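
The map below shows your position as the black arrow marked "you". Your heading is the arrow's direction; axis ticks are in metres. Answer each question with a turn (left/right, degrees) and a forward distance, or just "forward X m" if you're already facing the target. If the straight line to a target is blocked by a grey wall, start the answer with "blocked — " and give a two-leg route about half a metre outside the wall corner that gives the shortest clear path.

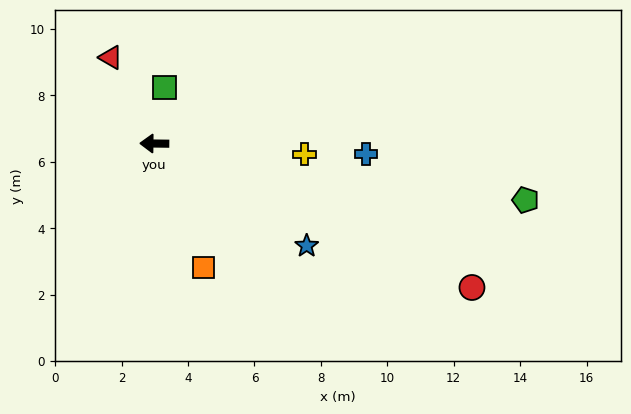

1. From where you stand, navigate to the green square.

turn right 100°, forward 1.7 m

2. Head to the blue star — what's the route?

turn left 147°, forward 5.5 m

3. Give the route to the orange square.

turn left 112°, forward 4.0 m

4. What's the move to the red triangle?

turn right 62°, forward 2.9 m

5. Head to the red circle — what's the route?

turn left 156°, forward 10.5 m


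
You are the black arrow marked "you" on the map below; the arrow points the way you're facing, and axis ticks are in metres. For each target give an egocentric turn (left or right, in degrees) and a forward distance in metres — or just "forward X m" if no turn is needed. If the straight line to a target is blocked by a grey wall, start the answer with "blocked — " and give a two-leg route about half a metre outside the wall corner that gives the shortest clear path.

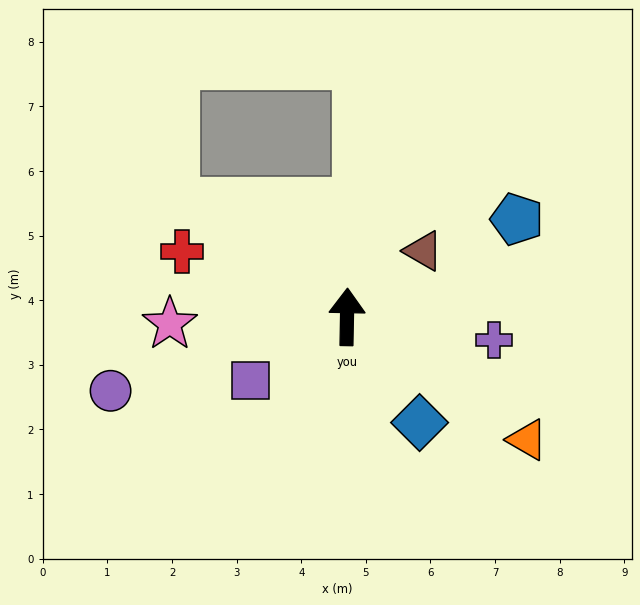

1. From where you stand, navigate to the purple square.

turn left 124°, forward 1.8 m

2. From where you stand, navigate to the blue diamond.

turn right 144°, forward 2.0 m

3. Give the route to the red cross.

turn left 69°, forward 2.8 m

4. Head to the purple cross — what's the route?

turn right 98°, forward 2.3 m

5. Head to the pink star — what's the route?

turn left 93°, forward 2.7 m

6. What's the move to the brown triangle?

turn right 48°, forward 1.6 m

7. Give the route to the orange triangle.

turn right 123°, forward 3.4 m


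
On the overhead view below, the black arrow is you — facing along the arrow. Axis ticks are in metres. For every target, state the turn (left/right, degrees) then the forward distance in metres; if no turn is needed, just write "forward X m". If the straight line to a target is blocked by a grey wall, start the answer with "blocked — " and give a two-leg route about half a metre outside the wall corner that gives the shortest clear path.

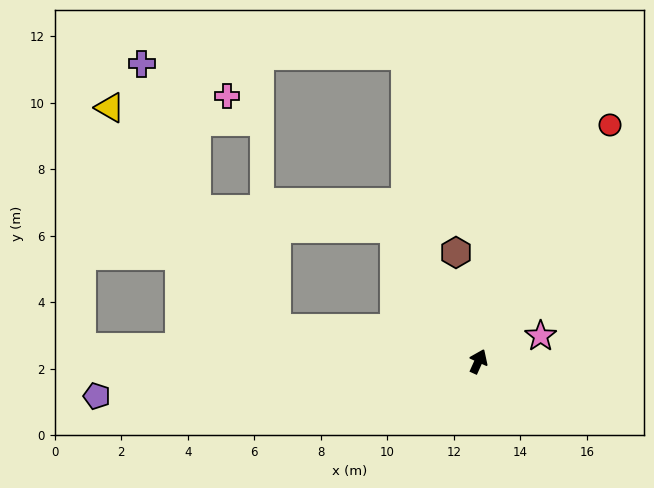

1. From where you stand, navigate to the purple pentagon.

turn left 119°, forward 11.5 m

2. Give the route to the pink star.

turn right 44°, forward 2.0 m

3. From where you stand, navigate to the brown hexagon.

turn left 36°, forward 3.3 m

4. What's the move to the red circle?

turn right 5°, forward 8.1 m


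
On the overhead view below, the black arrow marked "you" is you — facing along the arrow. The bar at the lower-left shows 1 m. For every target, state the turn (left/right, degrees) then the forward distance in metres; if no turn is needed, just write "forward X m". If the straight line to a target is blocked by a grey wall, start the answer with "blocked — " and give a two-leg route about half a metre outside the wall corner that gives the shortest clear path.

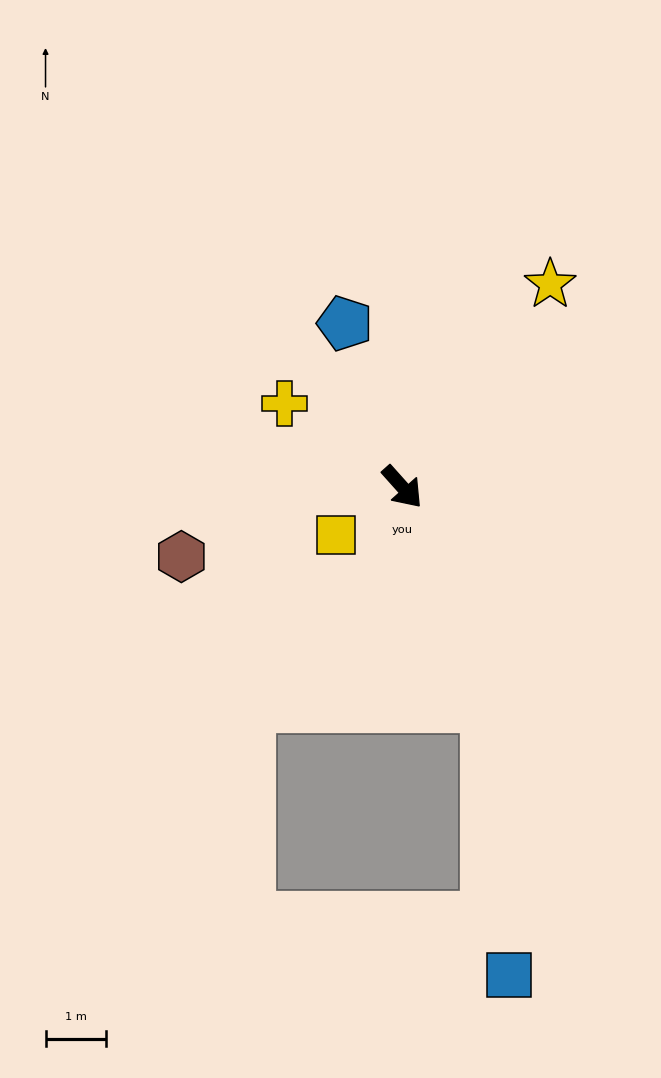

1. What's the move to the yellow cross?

turn right 167°, forward 2.4 m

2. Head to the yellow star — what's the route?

turn left 102°, forward 4.1 m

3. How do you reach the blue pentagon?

turn left 158°, forward 2.9 m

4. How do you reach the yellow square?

turn right 96°, forward 1.3 m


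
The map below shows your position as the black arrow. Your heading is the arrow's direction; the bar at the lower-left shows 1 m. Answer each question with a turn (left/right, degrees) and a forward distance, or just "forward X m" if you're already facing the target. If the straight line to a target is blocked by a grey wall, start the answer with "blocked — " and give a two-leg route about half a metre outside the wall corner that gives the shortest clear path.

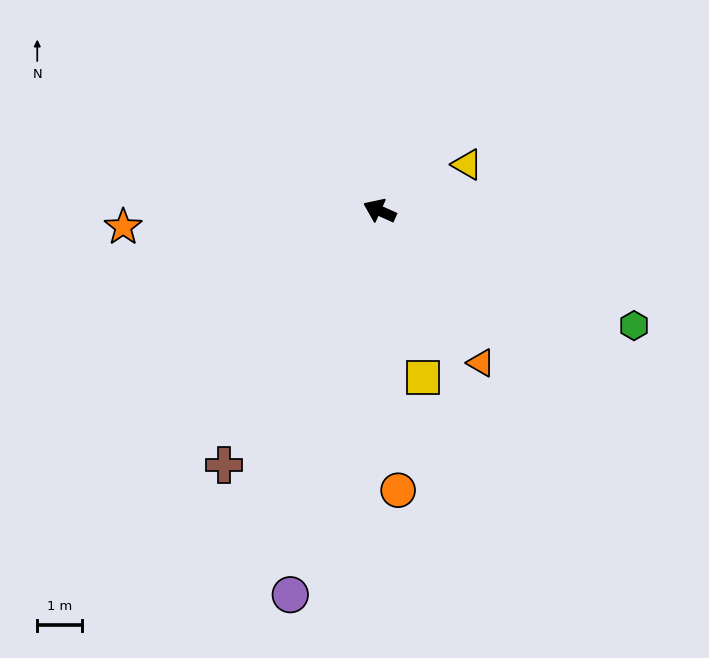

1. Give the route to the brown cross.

turn left 83°, forward 6.7 m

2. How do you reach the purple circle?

turn left 101°, forward 8.8 m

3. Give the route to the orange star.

turn left 28°, forward 5.7 m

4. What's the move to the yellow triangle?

turn right 128°, forward 2.2 m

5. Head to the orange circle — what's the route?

turn left 118°, forward 6.3 m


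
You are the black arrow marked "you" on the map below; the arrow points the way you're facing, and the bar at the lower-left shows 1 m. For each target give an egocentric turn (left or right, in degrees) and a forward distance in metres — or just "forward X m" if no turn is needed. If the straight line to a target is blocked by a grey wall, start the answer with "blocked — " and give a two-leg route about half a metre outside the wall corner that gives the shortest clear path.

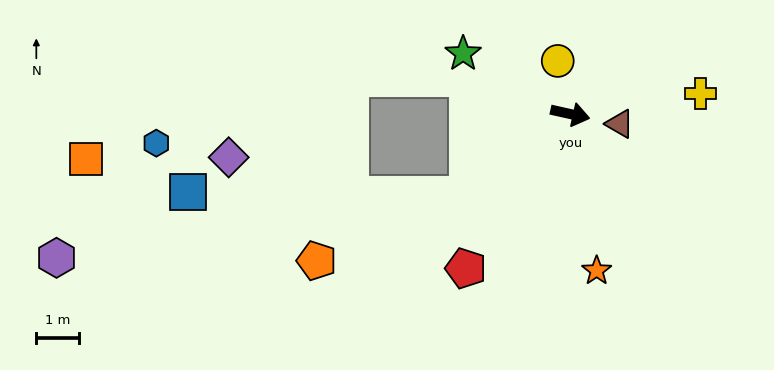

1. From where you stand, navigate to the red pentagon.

turn right 112°, forward 4.3 m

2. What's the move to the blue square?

blocked — turn right 130°, forward 3.0 m, then turn right 38°, forward 6.5 m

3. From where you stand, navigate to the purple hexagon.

blocked — turn right 130°, forward 3.0 m, then turn right 29°, forward 9.7 m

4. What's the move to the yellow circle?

turn left 116°, forward 1.3 m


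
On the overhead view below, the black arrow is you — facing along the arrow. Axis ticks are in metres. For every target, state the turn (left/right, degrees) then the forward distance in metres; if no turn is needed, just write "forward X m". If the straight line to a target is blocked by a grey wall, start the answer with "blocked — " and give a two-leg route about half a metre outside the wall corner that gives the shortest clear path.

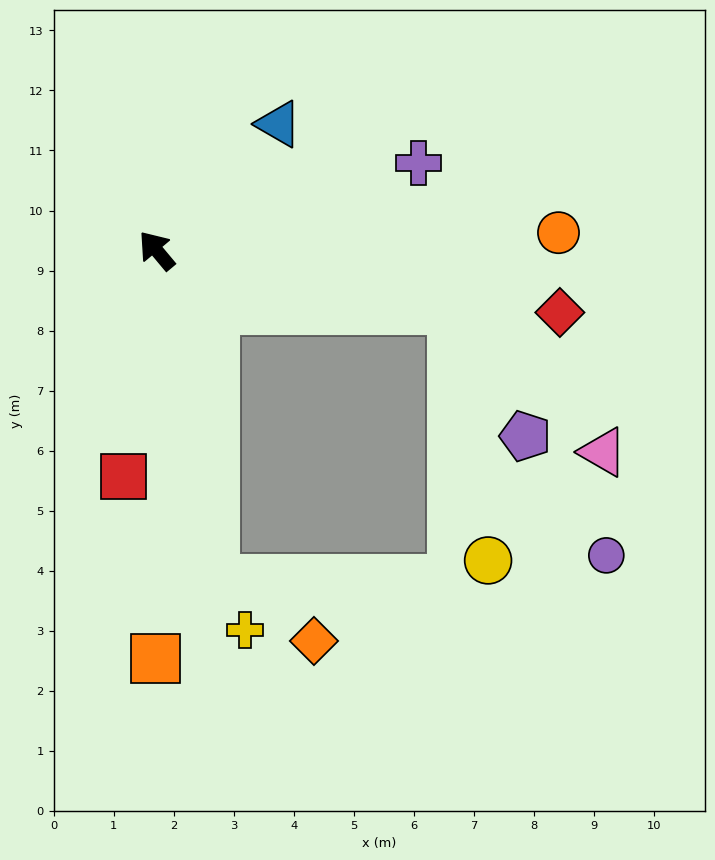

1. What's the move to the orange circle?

turn right 127°, forward 6.7 m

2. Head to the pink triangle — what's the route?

blocked — turn right 141°, forward 5.0 m, then turn right 33°, forward 3.5 m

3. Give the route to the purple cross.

turn right 111°, forward 4.6 m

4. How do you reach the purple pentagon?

blocked — turn right 141°, forward 5.0 m, then turn right 49°, forward 2.4 m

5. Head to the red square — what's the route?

turn left 132°, forward 3.8 m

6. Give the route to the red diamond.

turn right 139°, forward 6.8 m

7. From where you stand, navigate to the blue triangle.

turn right 84°, forward 2.9 m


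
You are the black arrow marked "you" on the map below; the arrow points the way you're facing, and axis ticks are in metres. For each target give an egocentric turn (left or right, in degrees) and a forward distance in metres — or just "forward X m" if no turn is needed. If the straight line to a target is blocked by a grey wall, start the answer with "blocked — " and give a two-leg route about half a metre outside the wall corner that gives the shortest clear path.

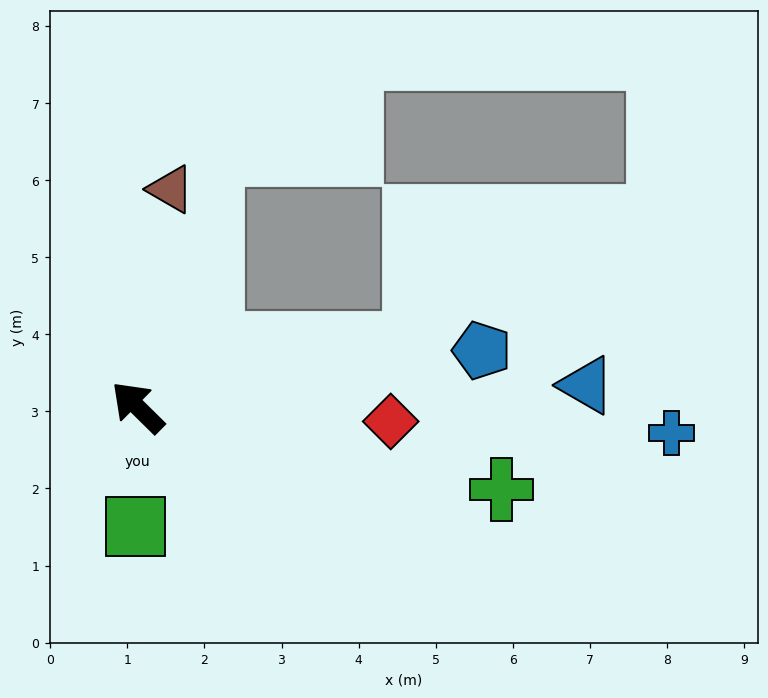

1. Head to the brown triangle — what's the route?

turn right 54°, forward 2.9 m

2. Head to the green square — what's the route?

turn left 133°, forward 1.5 m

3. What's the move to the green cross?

turn right 148°, forward 4.8 m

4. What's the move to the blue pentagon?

turn right 126°, forward 4.5 m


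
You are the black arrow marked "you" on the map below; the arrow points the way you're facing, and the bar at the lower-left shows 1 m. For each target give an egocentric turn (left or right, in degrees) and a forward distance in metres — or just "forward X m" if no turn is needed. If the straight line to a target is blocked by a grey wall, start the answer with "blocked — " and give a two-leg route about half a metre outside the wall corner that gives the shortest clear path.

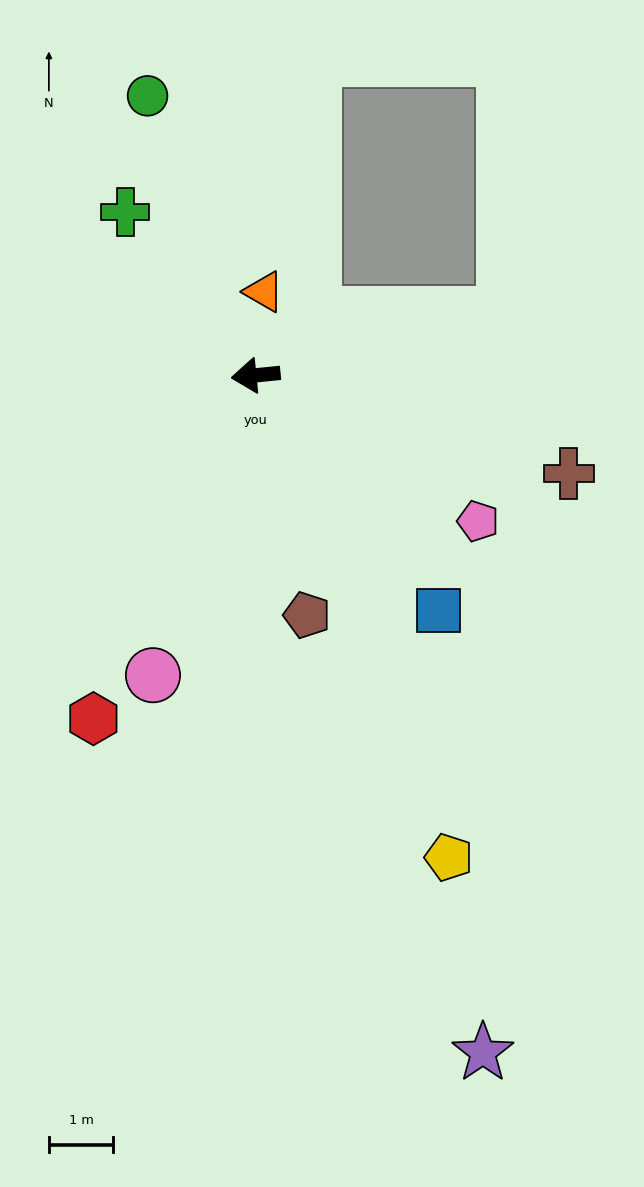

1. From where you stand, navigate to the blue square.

turn left 122°, forward 4.6 m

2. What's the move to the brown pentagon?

turn left 96°, forward 3.8 m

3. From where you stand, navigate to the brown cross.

turn left 157°, forward 5.1 m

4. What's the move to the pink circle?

turn left 65°, forward 4.9 m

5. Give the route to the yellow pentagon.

turn left 106°, forward 8.1 m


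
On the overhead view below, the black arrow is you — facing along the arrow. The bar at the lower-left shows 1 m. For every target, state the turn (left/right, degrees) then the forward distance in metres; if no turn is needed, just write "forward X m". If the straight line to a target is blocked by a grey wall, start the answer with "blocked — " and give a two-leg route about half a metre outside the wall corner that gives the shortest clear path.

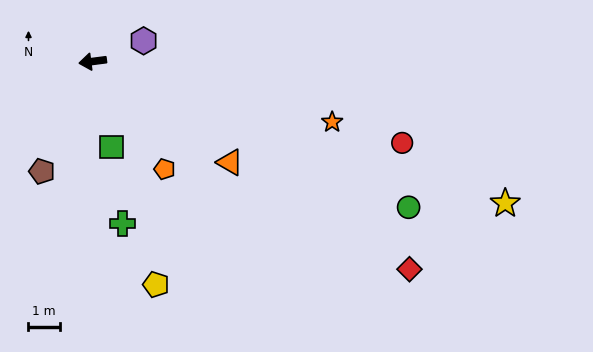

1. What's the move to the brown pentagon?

turn left 58°, forward 3.9 m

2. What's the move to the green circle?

turn left 148°, forward 11.2 m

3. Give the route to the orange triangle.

turn left 136°, forward 5.5 m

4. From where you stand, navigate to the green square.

turn left 95°, forward 2.8 m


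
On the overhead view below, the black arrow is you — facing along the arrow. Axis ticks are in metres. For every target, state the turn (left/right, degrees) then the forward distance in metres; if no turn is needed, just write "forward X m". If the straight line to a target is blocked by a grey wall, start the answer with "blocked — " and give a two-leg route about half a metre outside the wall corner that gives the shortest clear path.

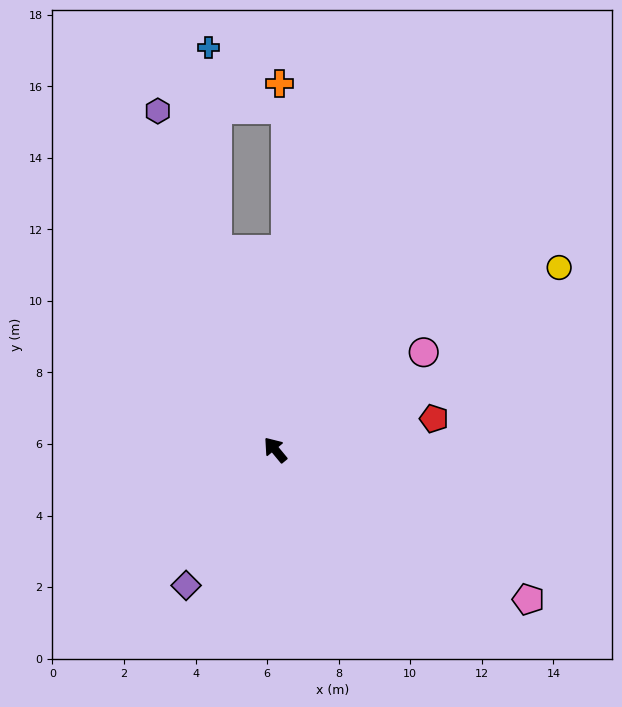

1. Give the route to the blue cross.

blocked — turn right 23°, forward 5.8 m, then turn right 14°, forward 5.7 m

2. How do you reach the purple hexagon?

turn right 20°, forward 10.0 m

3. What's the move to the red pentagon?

turn right 119°, forward 4.5 m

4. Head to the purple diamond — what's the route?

turn left 107°, forward 4.5 m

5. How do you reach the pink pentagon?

turn right 160°, forward 8.2 m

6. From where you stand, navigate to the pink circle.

turn right 96°, forward 5.0 m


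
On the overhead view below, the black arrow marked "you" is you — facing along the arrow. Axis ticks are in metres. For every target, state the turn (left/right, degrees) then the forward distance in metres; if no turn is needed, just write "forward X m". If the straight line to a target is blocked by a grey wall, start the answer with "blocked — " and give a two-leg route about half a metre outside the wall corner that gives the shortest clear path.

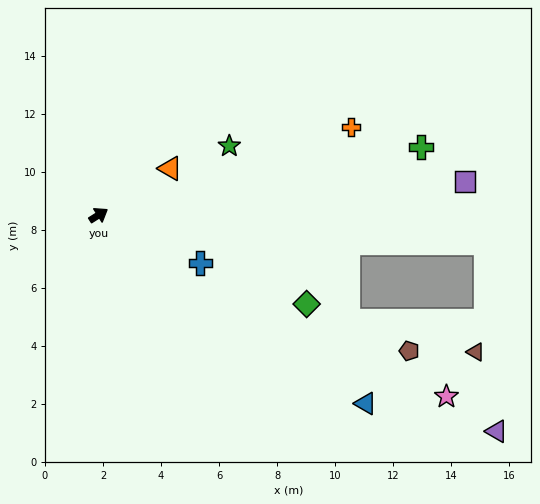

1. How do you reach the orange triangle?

forward 2.9 m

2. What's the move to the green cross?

turn right 20°, forward 11.3 m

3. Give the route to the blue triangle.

turn right 67°, forward 11.3 m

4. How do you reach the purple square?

turn right 27°, forward 12.7 m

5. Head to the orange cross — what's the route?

turn right 13°, forward 9.2 m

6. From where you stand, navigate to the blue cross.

turn right 58°, forward 3.9 m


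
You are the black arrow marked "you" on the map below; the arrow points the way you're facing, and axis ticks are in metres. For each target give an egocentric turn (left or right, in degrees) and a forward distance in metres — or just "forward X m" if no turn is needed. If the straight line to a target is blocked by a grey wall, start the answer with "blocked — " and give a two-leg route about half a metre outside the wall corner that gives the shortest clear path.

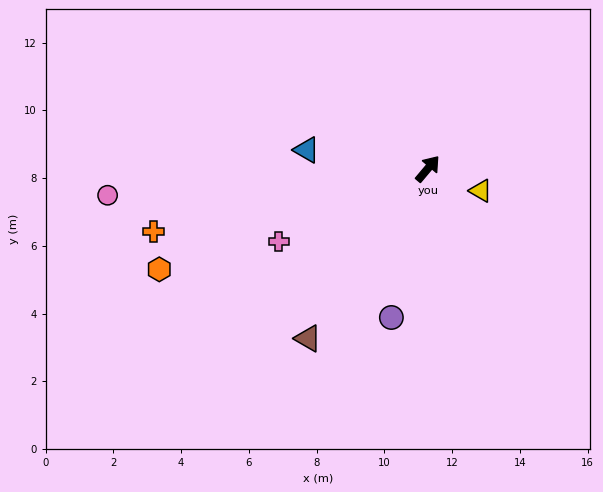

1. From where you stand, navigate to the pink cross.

turn left 156°, forward 4.9 m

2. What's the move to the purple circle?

turn right 154°, forward 4.5 m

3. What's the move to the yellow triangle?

turn right 73°, forward 1.7 m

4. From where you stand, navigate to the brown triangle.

turn right 175°, forward 6.1 m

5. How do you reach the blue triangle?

turn left 121°, forward 3.6 m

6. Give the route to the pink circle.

turn left 135°, forward 9.5 m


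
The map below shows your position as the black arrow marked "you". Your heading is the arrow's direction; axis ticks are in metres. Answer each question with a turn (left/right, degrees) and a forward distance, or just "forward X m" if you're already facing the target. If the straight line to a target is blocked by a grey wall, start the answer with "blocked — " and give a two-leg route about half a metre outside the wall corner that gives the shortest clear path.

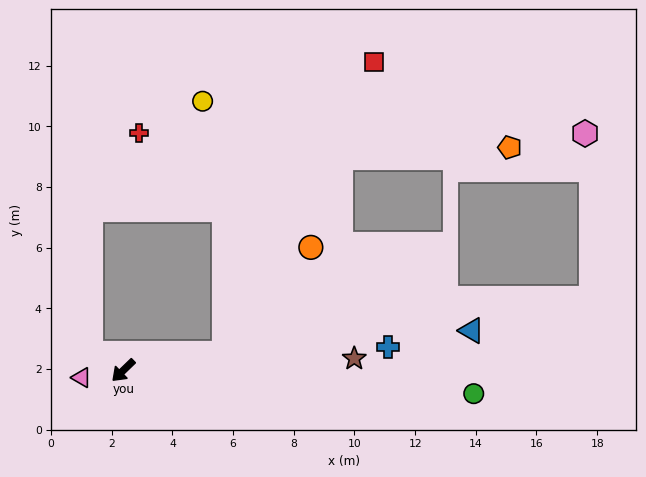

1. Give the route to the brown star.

turn left 139°, forward 7.6 m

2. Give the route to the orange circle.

blocked — turn left 146°, forward 3.4 m, then turn left 41°, forward 4.5 m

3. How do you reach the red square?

blocked — turn left 146°, forward 3.4 m, then turn left 53°, forward 10.8 m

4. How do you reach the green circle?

turn left 132°, forward 11.6 m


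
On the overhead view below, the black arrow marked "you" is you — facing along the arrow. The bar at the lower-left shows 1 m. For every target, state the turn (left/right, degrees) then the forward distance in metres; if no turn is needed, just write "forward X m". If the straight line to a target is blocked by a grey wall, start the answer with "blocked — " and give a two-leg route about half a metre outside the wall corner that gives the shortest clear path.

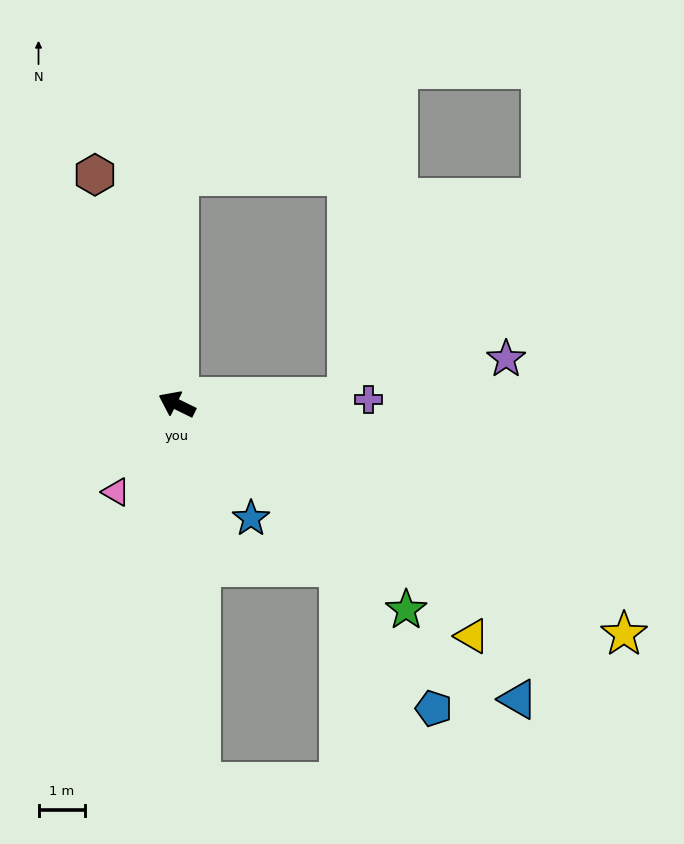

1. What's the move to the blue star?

turn left 149°, forward 2.9 m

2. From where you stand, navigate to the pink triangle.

turn left 81°, forward 2.3 m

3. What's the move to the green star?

turn left 164°, forward 6.6 m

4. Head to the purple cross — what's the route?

turn right 152°, forward 4.1 m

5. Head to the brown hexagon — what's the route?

turn right 44°, forward 5.2 m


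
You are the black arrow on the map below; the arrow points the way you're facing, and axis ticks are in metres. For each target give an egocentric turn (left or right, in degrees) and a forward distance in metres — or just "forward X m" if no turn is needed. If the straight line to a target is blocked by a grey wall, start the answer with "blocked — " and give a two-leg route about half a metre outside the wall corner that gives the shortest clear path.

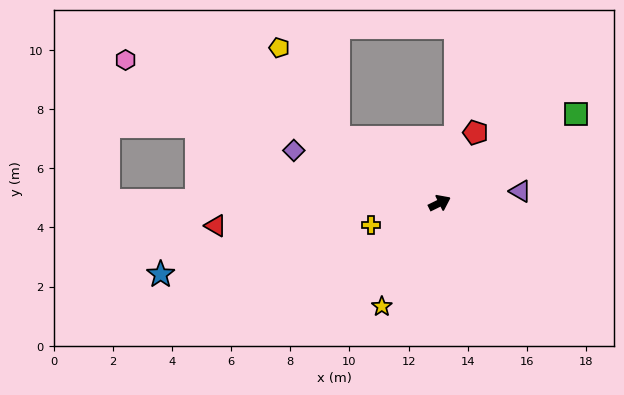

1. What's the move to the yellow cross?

turn left 171°, forward 2.4 m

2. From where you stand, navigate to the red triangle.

turn left 160°, forward 7.6 m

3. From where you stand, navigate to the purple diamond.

turn left 134°, forward 5.2 m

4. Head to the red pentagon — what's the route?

turn left 37°, forward 2.7 m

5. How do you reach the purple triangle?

turn right 18°, forward 2.8 m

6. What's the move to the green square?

turn left 7°, forward 5.5 m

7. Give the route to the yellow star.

turn right 145°, forward 4.0 m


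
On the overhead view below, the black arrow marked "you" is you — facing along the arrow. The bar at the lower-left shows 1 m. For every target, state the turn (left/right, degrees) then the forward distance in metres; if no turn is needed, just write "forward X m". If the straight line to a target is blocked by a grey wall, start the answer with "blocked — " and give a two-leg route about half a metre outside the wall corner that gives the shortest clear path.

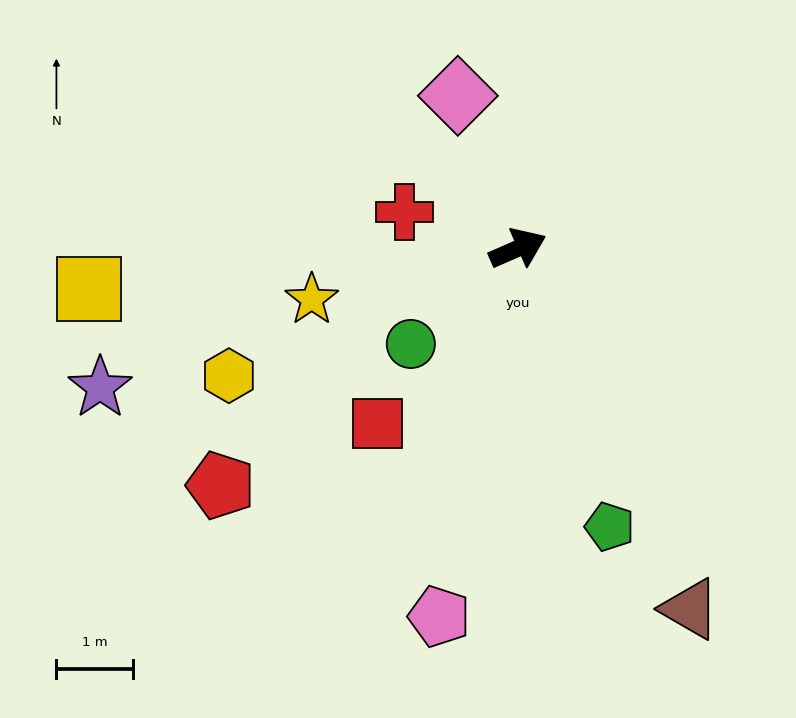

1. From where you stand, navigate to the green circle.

turn right 162°, forward 1.9 m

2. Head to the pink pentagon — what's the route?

turn right 126°, forward 4.9 m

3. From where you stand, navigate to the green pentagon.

turn right 95°, forward 3.8 m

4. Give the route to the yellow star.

turn left 170°, forward 2.8 m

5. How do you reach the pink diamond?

turn left 88°, forward 2.1 m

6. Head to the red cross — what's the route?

turn left 139°, forward 1.6 m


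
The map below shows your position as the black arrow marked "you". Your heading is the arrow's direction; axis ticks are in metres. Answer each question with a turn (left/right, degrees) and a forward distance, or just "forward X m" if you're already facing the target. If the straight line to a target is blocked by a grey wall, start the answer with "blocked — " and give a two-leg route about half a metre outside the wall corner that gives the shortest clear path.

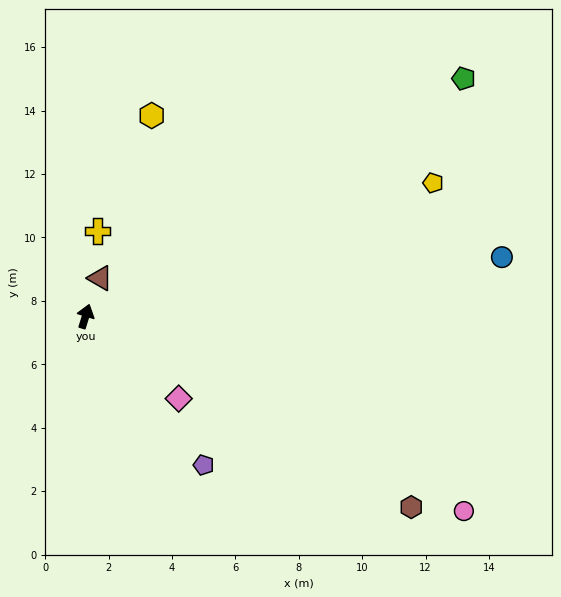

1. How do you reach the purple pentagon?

turn right 124°, forward 6.0 m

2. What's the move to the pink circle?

turn right 100°, forward 13.4 m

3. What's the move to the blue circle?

turn right 65°, forward 13.3 m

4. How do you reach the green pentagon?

turn right 41°, forward 14.1 m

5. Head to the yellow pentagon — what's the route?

turn right 52°, forward 11.7 m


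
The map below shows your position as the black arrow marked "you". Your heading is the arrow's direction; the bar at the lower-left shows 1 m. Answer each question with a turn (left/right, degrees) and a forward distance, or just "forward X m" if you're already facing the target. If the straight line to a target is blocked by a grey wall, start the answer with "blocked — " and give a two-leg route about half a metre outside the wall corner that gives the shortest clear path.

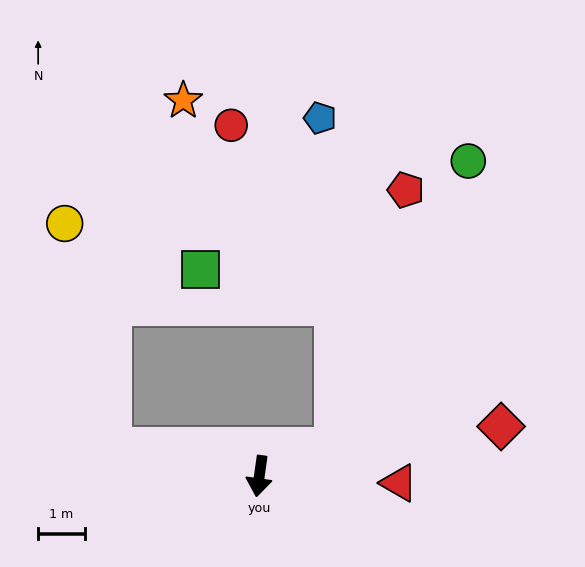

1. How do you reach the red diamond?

turn left 110°, forward 5.3 m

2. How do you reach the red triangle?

turn left 95°, forward 3.0 m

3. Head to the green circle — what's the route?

blocked — turn left 119°, forward 1.7 m, then turn left 44°, forward 6.8 m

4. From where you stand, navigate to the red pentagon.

blocked — turn left 119°, forward 1.7 m, then turn left 53°, forward 5.7 m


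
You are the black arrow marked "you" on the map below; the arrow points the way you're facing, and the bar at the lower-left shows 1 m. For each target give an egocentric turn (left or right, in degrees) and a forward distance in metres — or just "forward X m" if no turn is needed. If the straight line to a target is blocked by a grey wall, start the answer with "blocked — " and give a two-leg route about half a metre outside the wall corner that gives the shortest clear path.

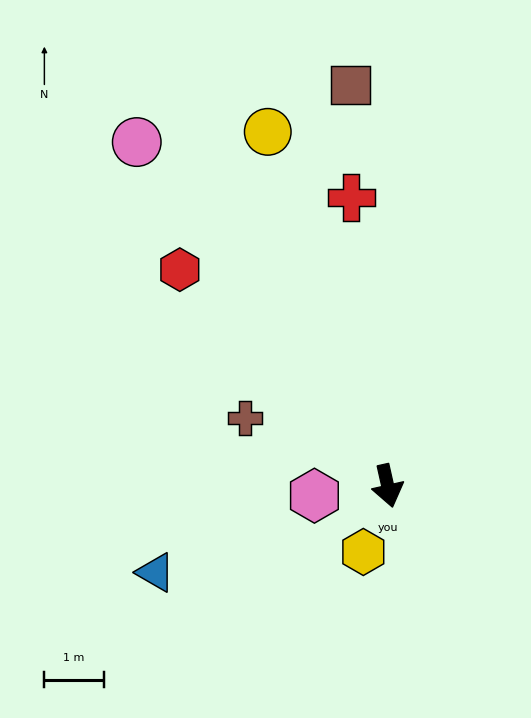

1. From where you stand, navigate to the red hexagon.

turn right 149°, forward 5.1 m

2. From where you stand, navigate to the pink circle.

turn right 157°, forward 7.2 m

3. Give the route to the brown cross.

turn right 128°, forward 2.7 m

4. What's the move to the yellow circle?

turn right 174°, forward 6.3 m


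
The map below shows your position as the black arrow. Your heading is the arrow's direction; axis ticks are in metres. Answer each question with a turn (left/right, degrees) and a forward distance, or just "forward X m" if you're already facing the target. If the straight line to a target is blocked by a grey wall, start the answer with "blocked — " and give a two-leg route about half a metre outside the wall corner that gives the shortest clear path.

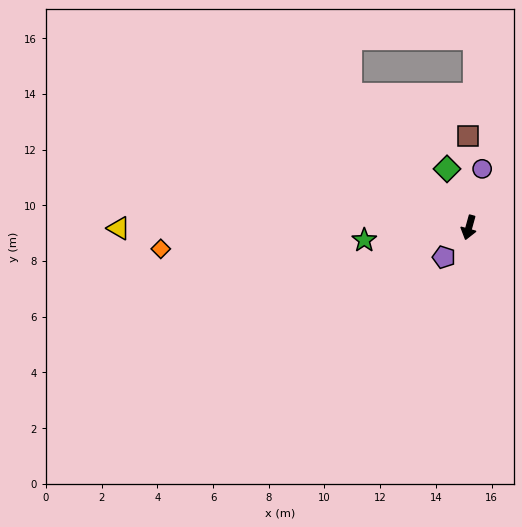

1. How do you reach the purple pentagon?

turn right 25°, forward 1.4 m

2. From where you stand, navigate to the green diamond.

turn right 144°, forward 2.2 m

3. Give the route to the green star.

turn right 68°, forward 3.8 m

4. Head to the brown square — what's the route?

turn right 164°, forward 3.3 m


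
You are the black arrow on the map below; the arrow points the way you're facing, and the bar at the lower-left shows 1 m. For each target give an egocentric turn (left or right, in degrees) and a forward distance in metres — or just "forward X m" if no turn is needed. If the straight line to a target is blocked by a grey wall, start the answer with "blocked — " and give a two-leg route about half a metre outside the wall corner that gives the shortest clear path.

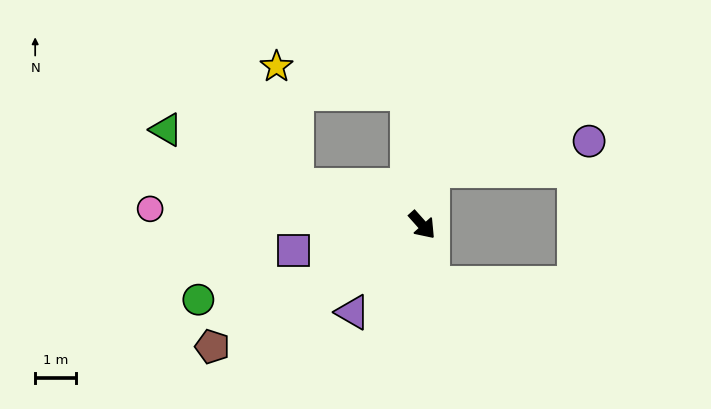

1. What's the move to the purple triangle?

turn right 80°, forward 2.7 m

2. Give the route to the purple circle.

blocked — turn left 128°, forward 1.3 m, then turn right 69°, forward 3.9 m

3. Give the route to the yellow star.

blocked — turn right 149°, forward 3.2 m, then turn right 63°, forward 2.9 m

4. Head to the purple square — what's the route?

turn right 120°, forward 3.2 m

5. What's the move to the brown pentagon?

turn right 102°, forward 5.9 m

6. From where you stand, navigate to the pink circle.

turn right 135°, forward 6.6 m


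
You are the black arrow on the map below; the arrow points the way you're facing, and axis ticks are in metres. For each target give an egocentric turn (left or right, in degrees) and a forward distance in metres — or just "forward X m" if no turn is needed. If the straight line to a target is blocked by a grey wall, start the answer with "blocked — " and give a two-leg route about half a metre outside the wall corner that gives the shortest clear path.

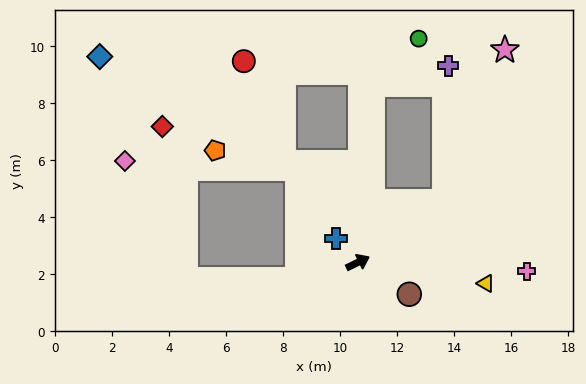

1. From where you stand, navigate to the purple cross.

blocked — turn left 10°, forward 3.7 m, then turn left 52°, forward 4.7 m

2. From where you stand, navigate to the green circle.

blocked — turn left 59°, forward 6.3 m, then turn right 40°, forward 2.3 m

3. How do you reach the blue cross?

turn left 106°, forward 1.1 m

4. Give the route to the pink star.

blocked — turn left 10°, forward 3.7 m, then turn left 32°, forward 5.7 m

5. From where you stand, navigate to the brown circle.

turn right 58°, forward 2.1 m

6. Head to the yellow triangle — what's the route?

turn right 35°, forward 4.6 m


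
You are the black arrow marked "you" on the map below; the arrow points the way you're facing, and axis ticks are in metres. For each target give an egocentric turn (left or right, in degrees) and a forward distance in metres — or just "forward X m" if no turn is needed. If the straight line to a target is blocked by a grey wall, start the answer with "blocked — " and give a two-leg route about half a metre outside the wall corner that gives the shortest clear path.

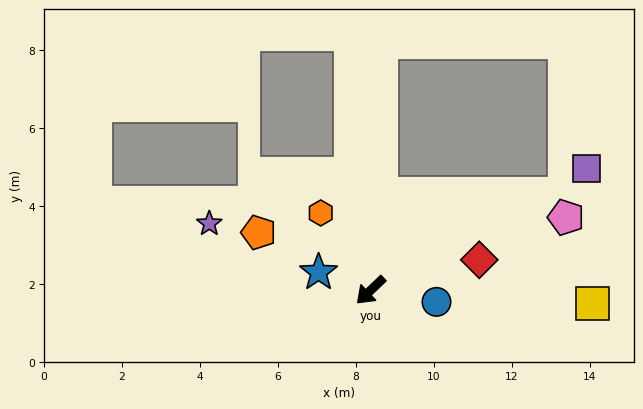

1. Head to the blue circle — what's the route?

turn left 126°, forward 1.7 m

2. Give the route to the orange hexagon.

turn right 101°, forward 2.4 m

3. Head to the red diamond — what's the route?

turn left 152°, forward 2.9 m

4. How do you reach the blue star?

turn right 63°, forward 1.4 m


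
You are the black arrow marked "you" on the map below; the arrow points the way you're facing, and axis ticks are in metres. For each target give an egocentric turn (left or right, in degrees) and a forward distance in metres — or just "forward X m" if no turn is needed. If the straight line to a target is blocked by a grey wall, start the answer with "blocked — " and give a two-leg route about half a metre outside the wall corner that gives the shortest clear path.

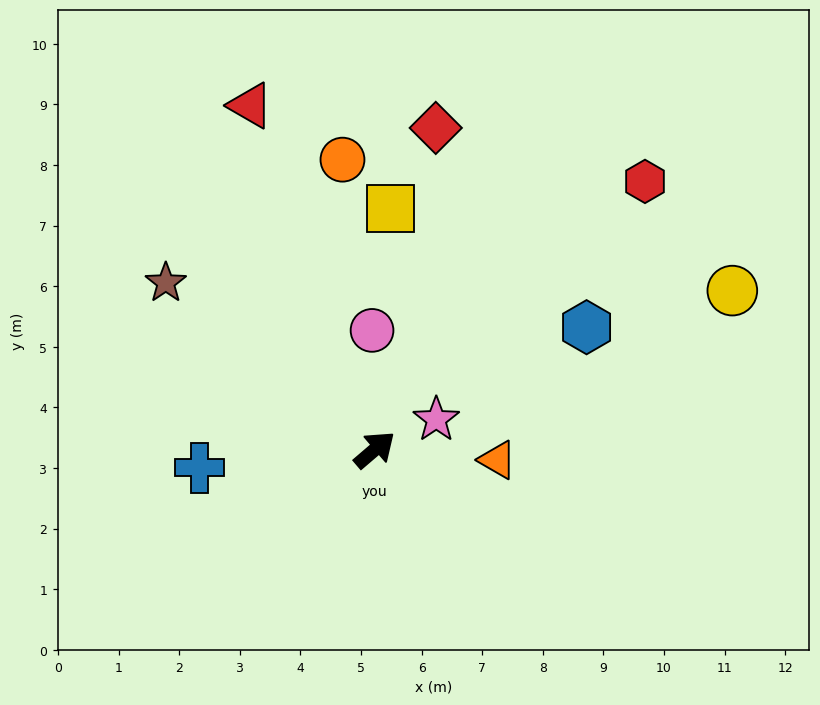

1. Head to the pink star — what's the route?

turn right 14°, forward 1.1 m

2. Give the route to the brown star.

turn left 101°, forward 4.4 m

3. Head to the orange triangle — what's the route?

turn right 45°, forward 2.0 m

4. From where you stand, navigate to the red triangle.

turn left 69°, forward 6.0 m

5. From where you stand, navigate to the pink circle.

turn left 51°, forward 2.0 m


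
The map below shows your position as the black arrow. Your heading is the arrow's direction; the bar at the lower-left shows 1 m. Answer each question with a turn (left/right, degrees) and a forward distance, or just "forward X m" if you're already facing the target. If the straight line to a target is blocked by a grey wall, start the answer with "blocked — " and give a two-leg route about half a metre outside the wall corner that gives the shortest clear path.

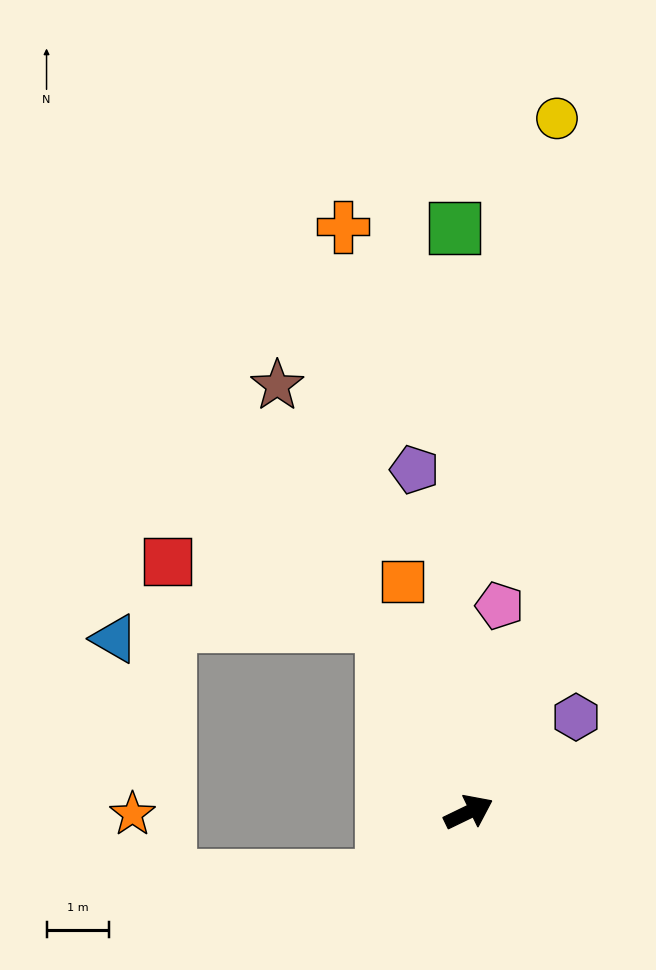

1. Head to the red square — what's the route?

blocked — turn left 89°, forward 3.3 m, then turn left 49°, forward 3.6 m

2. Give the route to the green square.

turn left 66°, forward 9.3 m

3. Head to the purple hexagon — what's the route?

turn left 16°, forward 2.3 m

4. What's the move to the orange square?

turn left 80°, forward 3.8 m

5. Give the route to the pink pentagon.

turn left 56°, forward 3.3 m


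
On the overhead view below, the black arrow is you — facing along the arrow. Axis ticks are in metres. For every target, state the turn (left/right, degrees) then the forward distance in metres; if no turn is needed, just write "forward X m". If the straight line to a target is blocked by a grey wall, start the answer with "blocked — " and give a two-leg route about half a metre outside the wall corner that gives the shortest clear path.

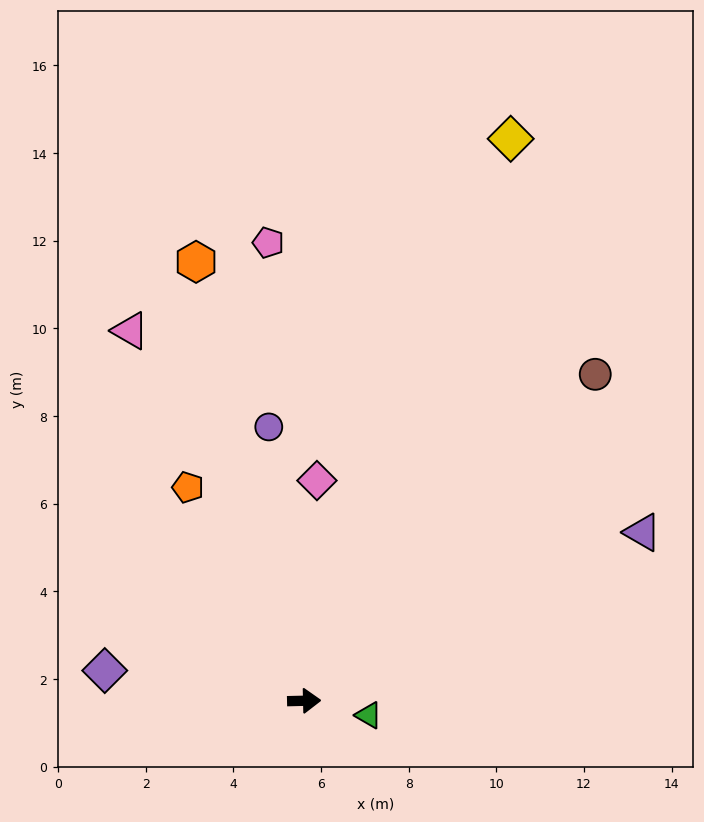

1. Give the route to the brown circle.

turn left 47°, forward 10.0 m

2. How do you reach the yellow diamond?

turn left 68°, forward 13.7 m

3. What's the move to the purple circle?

turn left 96°, forward 6.3 m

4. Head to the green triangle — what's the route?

turn right 14°, forward 1.5 m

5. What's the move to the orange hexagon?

turn left 103°, forward 10.3 m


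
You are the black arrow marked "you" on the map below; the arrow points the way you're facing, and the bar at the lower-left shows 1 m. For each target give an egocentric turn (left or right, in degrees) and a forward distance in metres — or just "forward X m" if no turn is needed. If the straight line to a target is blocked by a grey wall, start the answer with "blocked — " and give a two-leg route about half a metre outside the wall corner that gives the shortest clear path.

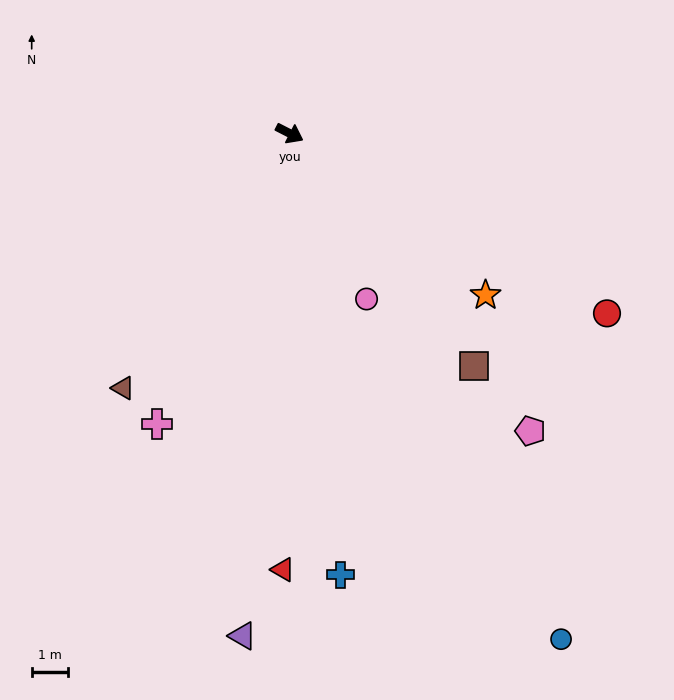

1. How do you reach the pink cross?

turn right 87°, forward 8.8 m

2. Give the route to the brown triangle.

turn right 96°, forward 8.4 m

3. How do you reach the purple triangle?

turn right 68°, forward 13.9 m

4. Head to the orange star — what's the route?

turn right 12°, forward 7.0 m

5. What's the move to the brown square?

turn right 24°, forward 8.2 m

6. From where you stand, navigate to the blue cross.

turn right 56°, forward 12.2 m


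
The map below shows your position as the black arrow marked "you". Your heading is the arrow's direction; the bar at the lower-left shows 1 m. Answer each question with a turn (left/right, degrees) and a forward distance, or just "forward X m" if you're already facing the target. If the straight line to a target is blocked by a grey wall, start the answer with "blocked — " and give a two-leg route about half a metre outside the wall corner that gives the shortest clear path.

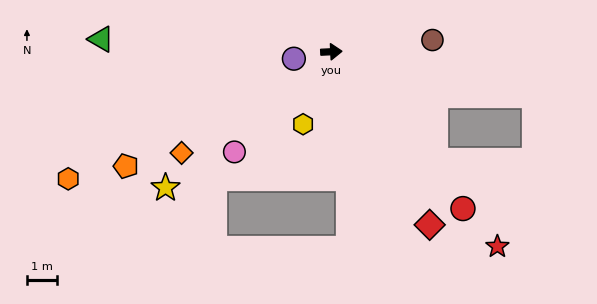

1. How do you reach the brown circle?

turn left 4°, forward 3.4 m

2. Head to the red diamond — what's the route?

turn right 63°, forward 6.7 m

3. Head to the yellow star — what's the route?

turn right 143°, forward 7.2 m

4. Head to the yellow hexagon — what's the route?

turn right 114°, forward 2.6 m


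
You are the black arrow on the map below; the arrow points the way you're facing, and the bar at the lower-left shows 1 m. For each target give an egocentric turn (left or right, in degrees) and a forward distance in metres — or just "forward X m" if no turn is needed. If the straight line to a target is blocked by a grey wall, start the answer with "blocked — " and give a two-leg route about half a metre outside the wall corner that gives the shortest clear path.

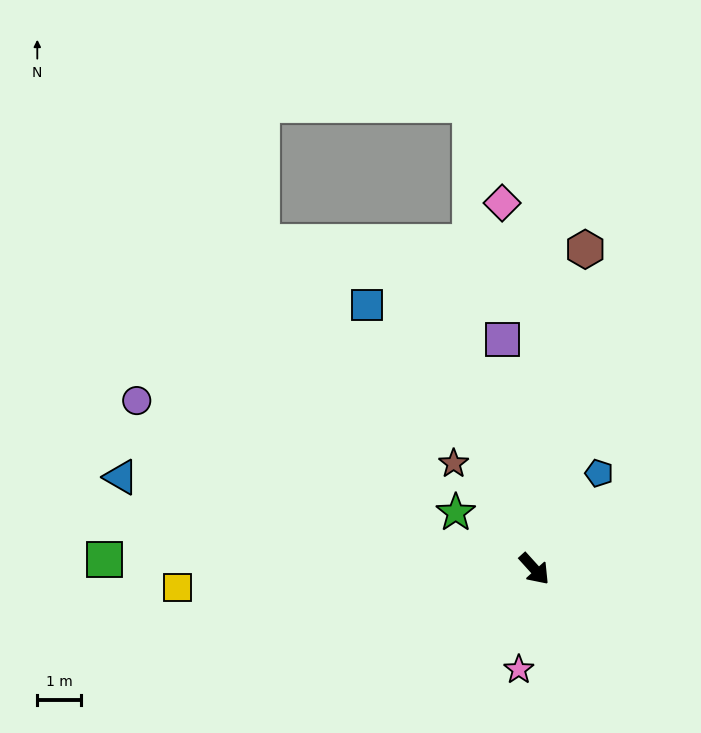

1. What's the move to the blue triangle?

turn right 145°, forward 9.7 m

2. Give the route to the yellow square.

turn right 129°, forward 8.2 m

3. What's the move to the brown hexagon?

turn left 129°, forward 7.4 m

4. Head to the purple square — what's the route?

turn left 146°, forward 5.3 m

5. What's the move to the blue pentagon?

turn left 104°, forward 2.6 m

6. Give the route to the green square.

turn right 133°, forward 9.9 m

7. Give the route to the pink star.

turn right 51°, forward 2.3 m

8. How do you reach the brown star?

turn left 175°, forward 3.0 m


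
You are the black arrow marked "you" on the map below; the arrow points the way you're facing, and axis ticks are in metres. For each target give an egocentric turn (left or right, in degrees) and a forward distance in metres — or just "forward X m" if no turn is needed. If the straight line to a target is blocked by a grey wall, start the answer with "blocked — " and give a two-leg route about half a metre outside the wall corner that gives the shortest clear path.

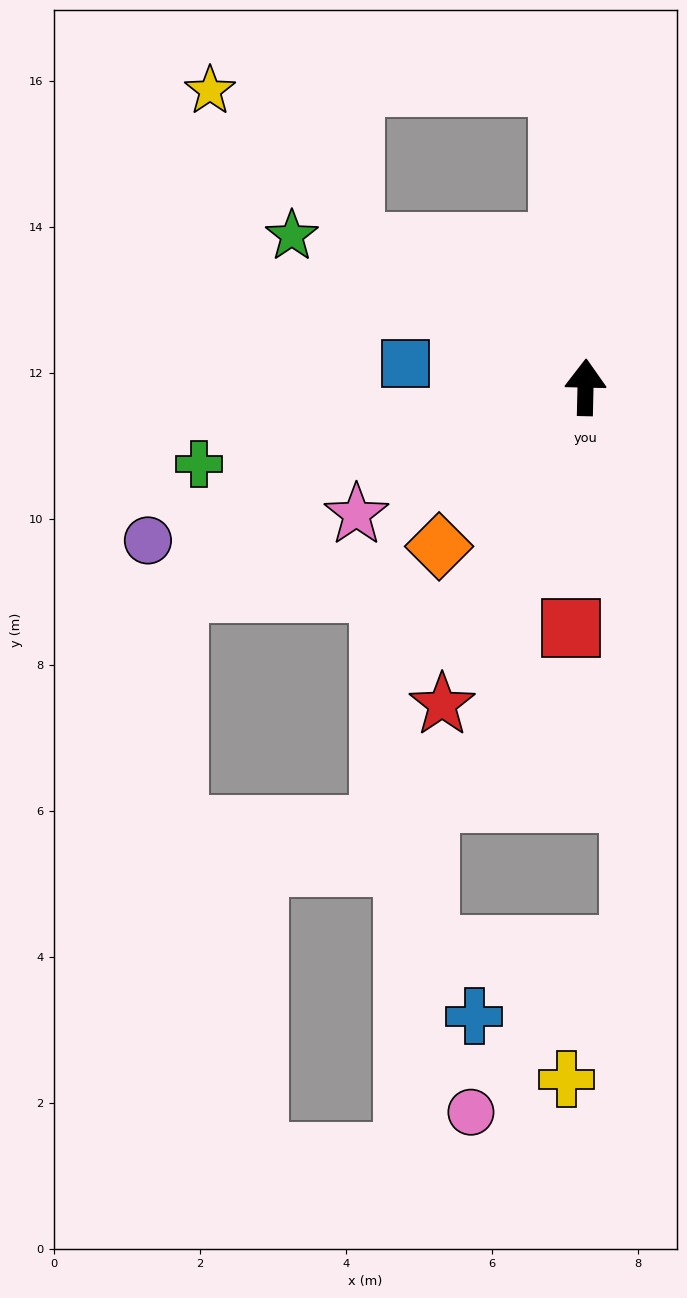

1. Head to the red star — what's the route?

turn left 157°, forward 4.8 m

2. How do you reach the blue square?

turn left 84°, forward 2.5 m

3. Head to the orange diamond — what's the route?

turn left 139°, forward 3.0 m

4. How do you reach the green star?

turn left 64°, forward 4.5 m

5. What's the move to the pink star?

turn left 120°, forward 3.6 m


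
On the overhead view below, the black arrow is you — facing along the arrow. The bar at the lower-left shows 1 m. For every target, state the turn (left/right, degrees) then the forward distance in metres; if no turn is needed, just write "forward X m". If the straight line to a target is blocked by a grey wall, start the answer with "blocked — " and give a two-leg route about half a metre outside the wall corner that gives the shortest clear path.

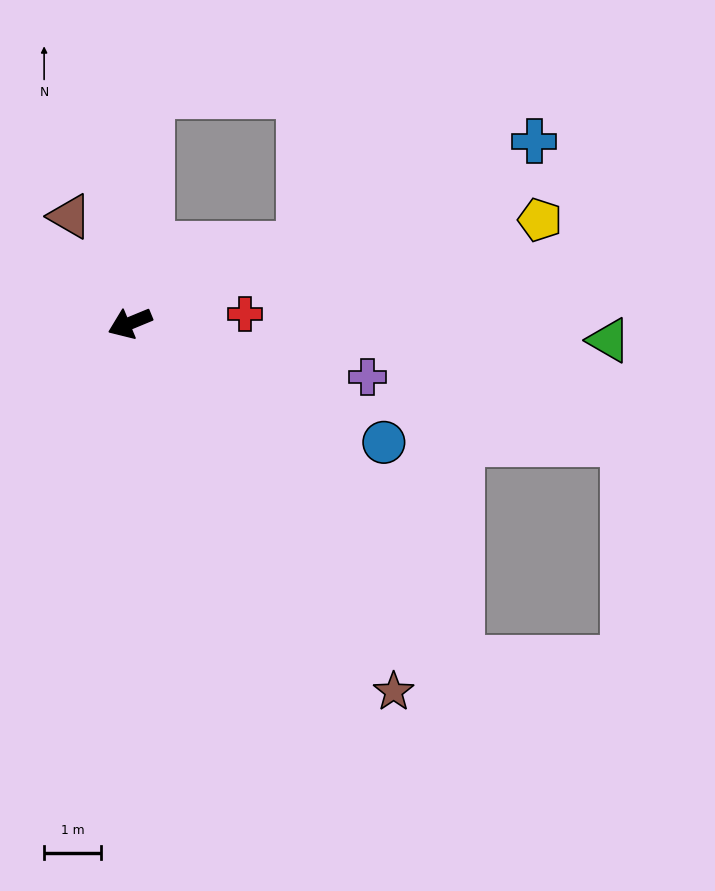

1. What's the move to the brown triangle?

turn right 83°, forward 2.1 m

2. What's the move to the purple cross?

turn left 145°, forward 4.3 m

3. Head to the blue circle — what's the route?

turn left 132°, forward 4.9 m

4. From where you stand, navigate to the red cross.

turn left 162°, forward 2.0 m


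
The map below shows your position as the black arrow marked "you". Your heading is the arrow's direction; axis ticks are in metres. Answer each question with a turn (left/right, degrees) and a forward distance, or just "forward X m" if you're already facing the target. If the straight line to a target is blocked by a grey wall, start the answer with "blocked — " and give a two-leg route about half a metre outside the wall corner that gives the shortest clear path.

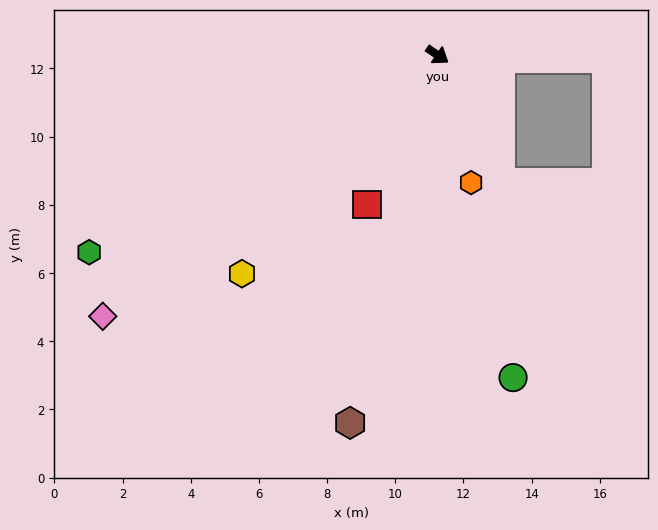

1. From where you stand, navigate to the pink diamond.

turn right 108°, forward 12.5 m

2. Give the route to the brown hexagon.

turn right 69°, forward 11.1 m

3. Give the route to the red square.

turn right 81°, forward 4.9 m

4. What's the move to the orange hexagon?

turn right 41°, forward 3.9 m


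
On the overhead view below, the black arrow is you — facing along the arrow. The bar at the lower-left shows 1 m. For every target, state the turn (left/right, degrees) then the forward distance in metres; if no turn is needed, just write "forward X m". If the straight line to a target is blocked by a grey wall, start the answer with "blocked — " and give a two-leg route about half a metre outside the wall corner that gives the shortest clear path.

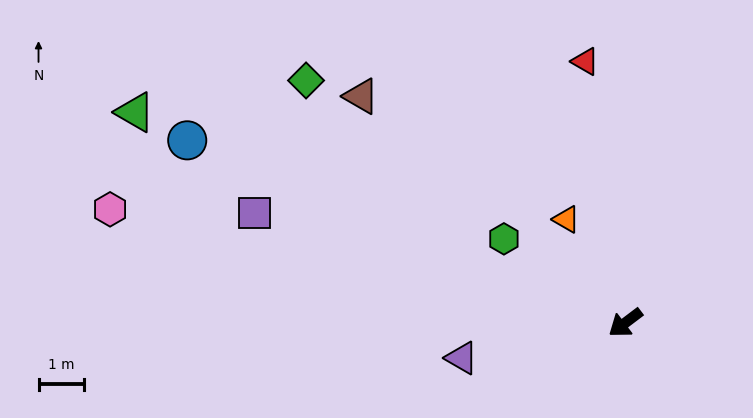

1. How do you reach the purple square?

turn right 54°, forward 8.4 m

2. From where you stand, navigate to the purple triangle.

turn right 25°, forward 3.7 m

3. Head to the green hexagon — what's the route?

turn right 72°, forward 3.2 m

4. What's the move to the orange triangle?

turn right 97°, forward 2.6 m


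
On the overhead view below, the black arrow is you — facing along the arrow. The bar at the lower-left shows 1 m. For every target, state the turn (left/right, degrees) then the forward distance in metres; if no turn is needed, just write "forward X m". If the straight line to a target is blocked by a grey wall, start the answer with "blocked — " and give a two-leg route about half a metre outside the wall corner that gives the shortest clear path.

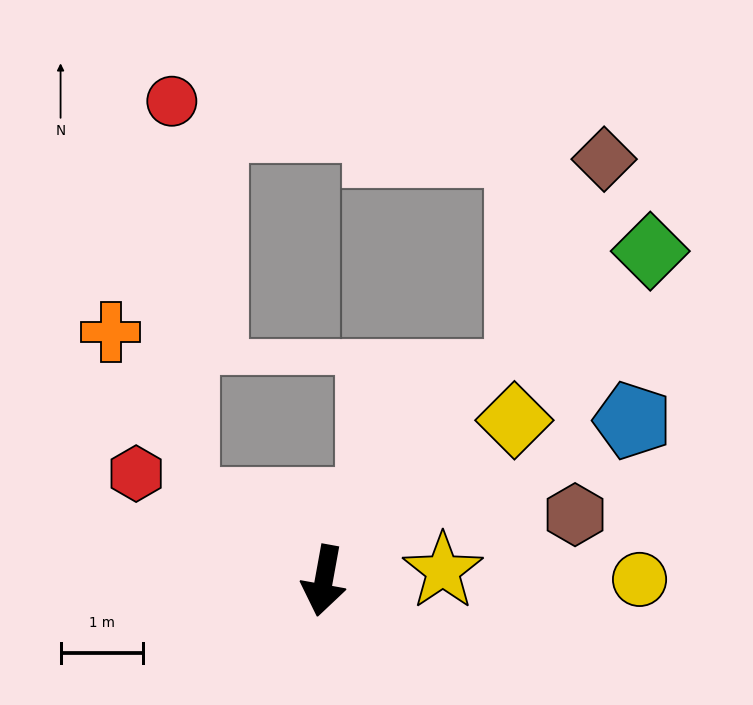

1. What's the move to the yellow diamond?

turn left 140°, forward 3.0 m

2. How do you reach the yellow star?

turn left 105°, forward 1.4 m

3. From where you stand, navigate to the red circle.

blocked — turn right 109°, forward 1.9 m, then turn right 59°, forward 4.8 m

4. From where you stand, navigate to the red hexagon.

turn right 109°, forward 2.6 m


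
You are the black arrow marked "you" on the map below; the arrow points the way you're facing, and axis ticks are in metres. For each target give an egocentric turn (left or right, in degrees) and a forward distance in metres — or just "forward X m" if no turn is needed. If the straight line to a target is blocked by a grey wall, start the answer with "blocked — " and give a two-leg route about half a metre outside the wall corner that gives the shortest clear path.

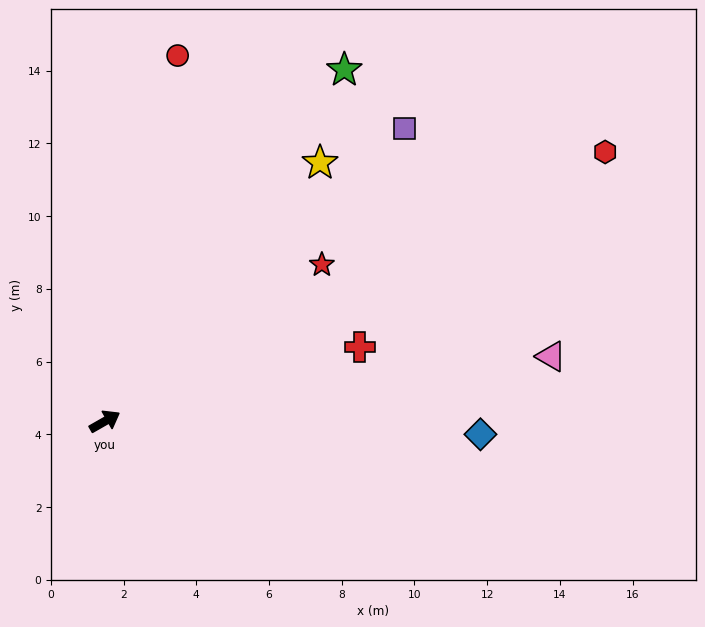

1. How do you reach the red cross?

turn right 13°, forward 7.3 m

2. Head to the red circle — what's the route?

turn left 49°, forward 10.3 m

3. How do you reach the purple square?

turn left 15°, forward 11.5 m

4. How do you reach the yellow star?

turn left 20°, forward 9.3 m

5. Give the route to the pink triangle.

turn right 21°, forward 12.4 m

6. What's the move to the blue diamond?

turn right 32°, forward 10.3 m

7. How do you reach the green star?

turn left 26°, forward 11.7 m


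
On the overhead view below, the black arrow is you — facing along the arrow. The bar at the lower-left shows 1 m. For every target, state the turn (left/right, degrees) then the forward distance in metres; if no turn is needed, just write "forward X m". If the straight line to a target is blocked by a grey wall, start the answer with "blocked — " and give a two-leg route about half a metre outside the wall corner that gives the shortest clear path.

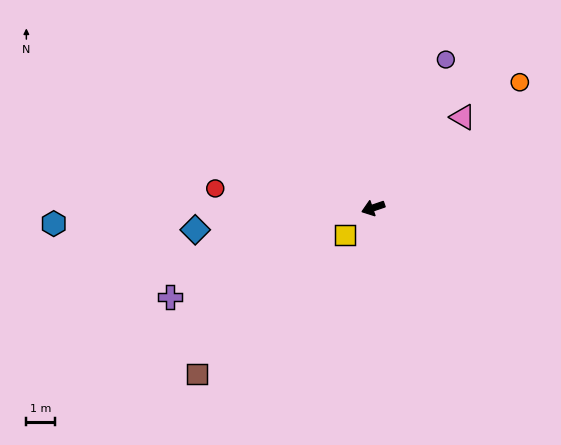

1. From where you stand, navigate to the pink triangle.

turn right 153°, forward 4.4 m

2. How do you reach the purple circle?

turn right 135°, forward 5.7 m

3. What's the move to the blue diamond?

turn right 12°, forward 6.2 m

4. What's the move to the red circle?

turn right 26°, forward 5.5 m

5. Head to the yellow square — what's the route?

turn left 25°, forward 1.3 m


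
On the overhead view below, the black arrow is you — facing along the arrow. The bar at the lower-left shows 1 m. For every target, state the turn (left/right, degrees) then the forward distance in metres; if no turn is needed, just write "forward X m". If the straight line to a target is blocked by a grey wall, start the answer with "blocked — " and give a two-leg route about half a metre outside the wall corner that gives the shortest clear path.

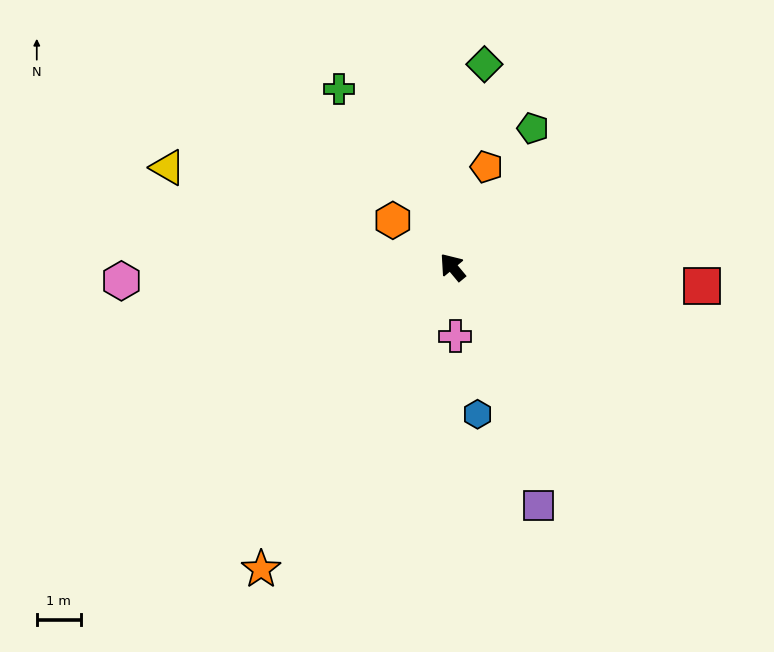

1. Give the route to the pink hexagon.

turn left 53°, forward 7.5 m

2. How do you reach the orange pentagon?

turn right 59°, forward 2.4 m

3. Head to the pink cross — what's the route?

turn left 143°, forward 1.6 m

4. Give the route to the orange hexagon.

turn left 12°, forward 1.7 m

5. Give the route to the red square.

turn right 134°, forward 5.7 m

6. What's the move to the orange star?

turn left 108°, forward 8.1 m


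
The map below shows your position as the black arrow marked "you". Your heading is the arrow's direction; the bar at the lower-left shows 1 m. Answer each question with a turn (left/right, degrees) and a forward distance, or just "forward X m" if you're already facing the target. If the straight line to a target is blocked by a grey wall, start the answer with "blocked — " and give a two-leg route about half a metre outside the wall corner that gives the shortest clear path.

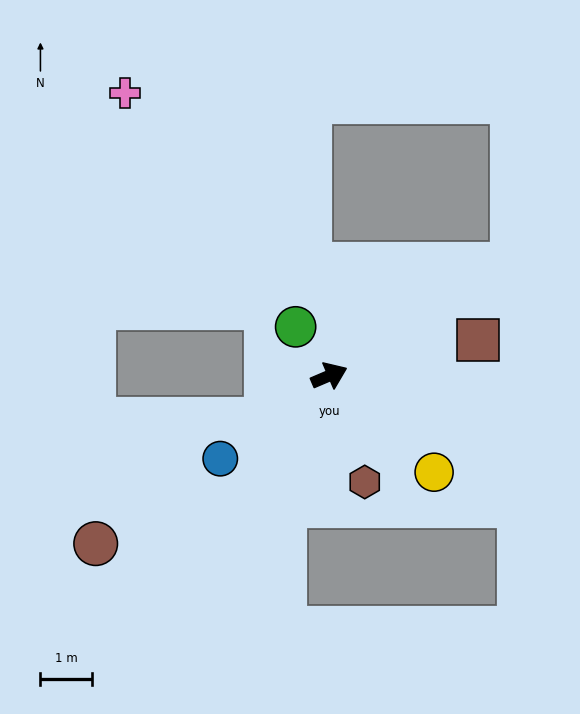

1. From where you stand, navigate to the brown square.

turn right 10°, forward 3.0 m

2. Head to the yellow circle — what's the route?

turn right 66°, forward 2.8 m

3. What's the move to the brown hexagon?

turn right 95°, forward 2.2 m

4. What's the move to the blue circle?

turn right 166°, forward 2.7 m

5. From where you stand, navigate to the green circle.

turn left 101°, forward 1.1 m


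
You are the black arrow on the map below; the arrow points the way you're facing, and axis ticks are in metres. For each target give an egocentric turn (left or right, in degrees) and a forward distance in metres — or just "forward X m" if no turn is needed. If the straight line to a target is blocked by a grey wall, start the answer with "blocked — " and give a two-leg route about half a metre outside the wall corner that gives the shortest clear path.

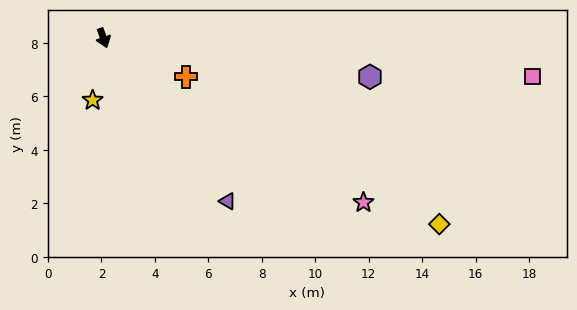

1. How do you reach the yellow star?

turn right 29°, forward 2.4 m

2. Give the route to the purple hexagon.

turn left 62°, forward 10.1 m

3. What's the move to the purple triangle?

turn left 18°, forward 7.7 m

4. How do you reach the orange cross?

turn left 46°, forward 3.4 m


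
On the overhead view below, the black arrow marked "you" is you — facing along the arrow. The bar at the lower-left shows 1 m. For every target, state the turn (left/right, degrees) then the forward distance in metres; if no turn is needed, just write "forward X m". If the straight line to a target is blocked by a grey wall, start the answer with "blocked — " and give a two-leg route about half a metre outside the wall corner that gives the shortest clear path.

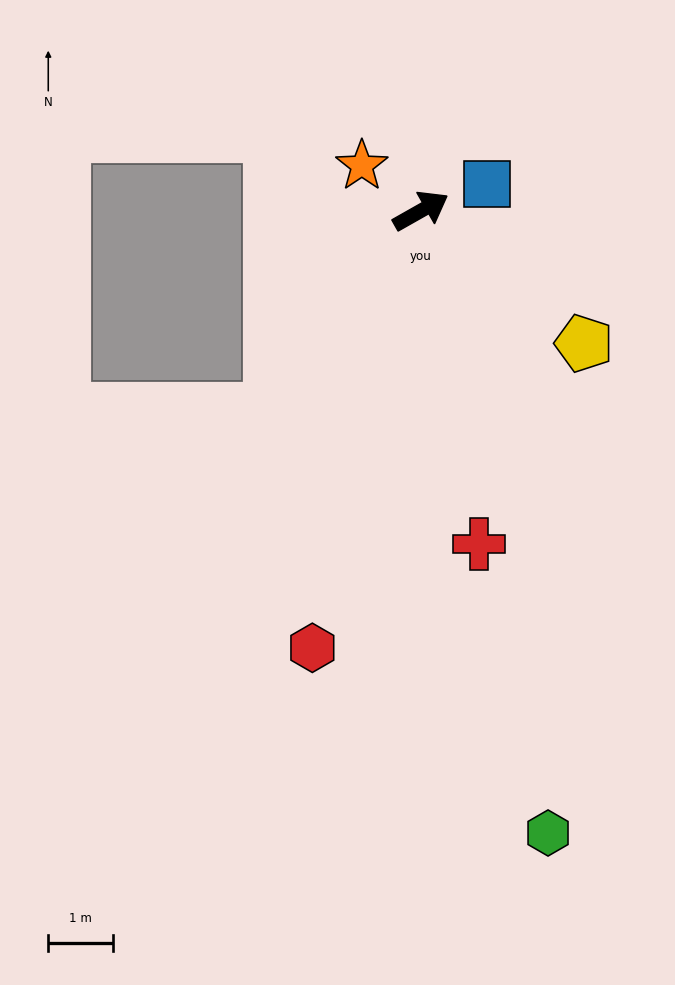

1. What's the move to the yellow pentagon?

turn right 69°, forward 3.3 m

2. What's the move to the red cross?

turn right 110°, forward 5.2 m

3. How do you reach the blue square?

turn right 7°, forward 1.1 m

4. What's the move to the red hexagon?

turn right 133°, forward 7.0 m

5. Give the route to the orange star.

turn left 113°, forward 1.2 m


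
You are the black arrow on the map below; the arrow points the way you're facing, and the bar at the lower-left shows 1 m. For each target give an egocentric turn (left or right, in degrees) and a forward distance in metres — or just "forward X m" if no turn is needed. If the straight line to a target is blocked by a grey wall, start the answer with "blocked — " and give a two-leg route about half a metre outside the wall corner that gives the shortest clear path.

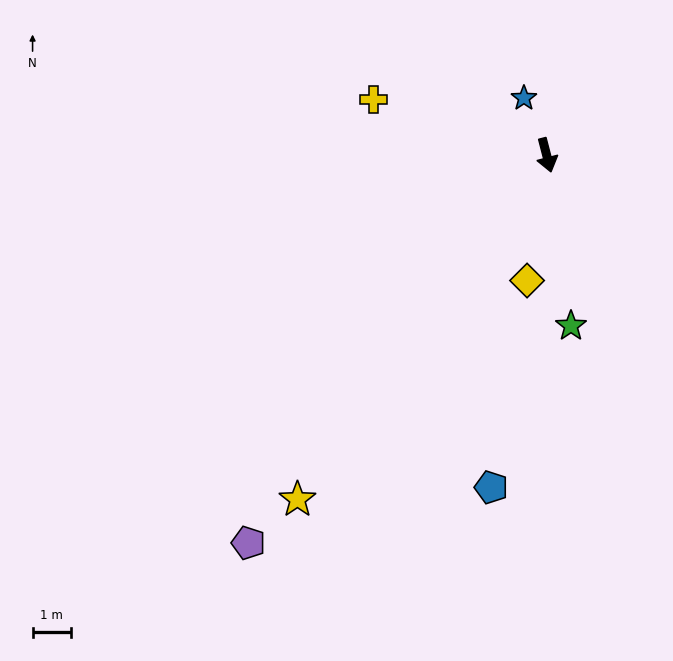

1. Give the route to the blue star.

turn right 173°, forward 1.6 m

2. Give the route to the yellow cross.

turn right 122°, forward 4.7 m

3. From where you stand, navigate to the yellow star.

turn right 50°, forward 11.0 m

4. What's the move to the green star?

turn right 6°, forward 4.5 m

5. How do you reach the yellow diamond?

turn right 23°, forward 3.3 m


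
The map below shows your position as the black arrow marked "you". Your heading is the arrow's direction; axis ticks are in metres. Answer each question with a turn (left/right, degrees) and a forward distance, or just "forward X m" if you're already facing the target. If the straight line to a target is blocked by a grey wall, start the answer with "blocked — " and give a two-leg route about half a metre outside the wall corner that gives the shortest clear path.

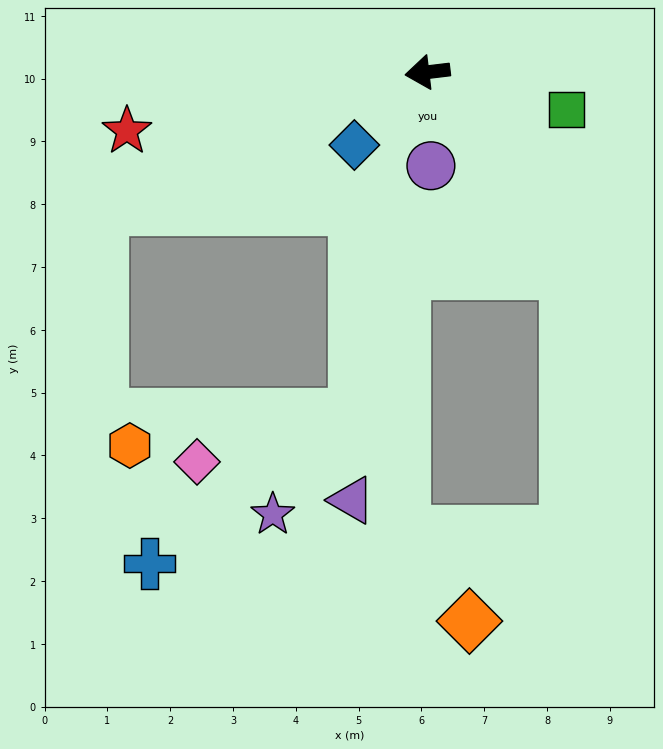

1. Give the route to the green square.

turn left 158°, forward 2.3 m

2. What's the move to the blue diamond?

turn left 38°, forward 1.6 m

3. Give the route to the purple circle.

turn left 85°, forward 1.5 m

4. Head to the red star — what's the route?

turn left 4°, forward 4.9 m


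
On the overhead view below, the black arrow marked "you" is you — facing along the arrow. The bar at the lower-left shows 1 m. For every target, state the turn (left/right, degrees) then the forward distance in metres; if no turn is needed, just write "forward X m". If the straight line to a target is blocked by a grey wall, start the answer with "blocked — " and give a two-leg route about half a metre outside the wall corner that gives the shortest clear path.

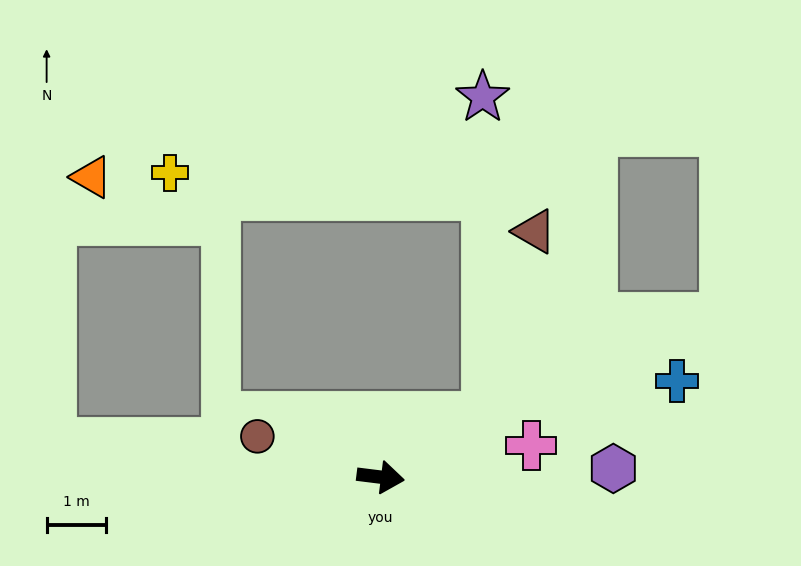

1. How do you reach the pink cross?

turn left 19°, forward 2.6 m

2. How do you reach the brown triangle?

blocked — turn left 37°, forward 2.1 m, then turn left 46°, forward 3.2 m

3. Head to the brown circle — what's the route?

turn left 169°, forward 2.2 m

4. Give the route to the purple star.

blocked — turn left 37°, forward 2.1 m, then turn left 61°, forward 5.4 m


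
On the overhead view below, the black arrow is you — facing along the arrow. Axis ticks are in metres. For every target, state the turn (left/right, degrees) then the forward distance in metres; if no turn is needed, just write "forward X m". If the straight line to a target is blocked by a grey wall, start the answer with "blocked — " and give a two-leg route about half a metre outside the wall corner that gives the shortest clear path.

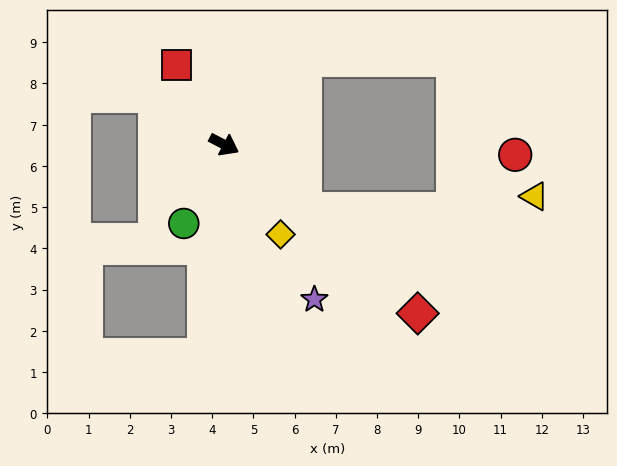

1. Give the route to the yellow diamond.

turn right 30°, forward 2.6 m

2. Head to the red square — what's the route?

turn left 148°, forward 2.2 m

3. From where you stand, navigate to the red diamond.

turn right 14°, forward 6.2 m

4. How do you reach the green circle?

turn right 89°, forward 2.2 m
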